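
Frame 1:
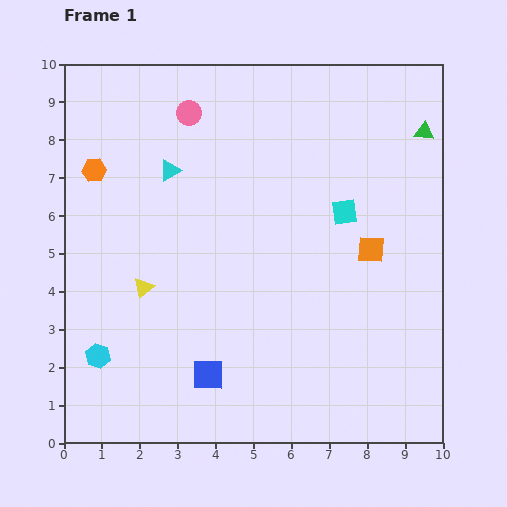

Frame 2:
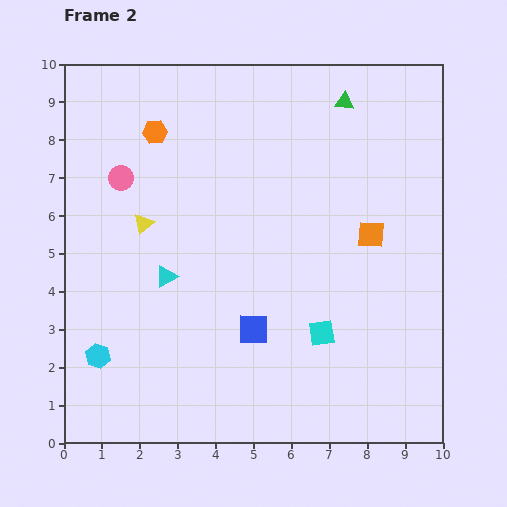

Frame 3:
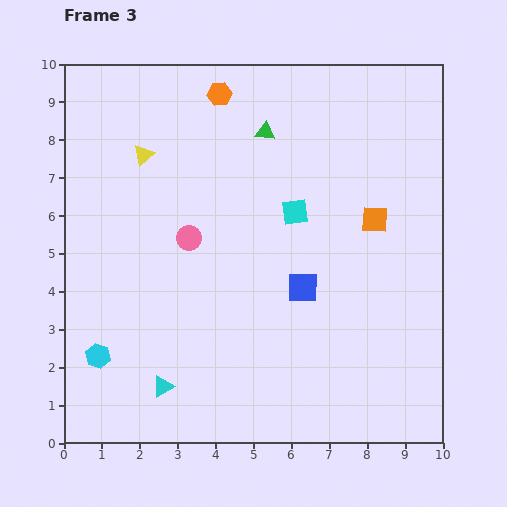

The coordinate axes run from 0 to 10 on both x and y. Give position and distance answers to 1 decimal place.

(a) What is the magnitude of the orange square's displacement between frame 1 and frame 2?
0.4

The orange square moved from (8.1, 5.1) to (8.1, 5.5), a distance of √(0.0² + 0.4²) ≈ 0.4.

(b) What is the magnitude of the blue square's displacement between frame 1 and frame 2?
1.7

The blue square moved from (3.8, 1.8) to (5.0, 3.0), a distance of √(1.2² + 1.2²) ≈ 1.7.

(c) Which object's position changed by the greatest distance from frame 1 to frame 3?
the cyan triangle

(moved 5.7; next 4.2)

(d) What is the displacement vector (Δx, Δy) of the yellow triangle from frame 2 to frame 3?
(0.0, 1.8)

The yellow triangle was at (2.1, 5.8) in frame 2 and (2.1, 7.6) in frame 3.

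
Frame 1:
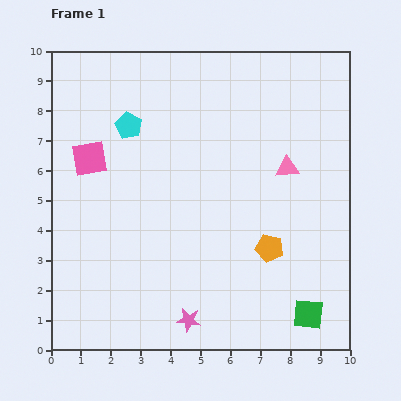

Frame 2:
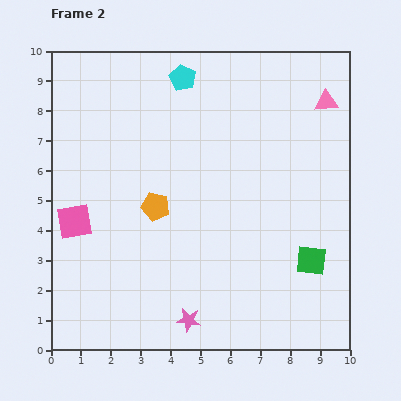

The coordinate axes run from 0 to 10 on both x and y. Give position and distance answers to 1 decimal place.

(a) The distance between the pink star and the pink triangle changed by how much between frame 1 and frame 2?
+2.5

Distance in frame 1: 6.1. Distance in frame 2: 8.6.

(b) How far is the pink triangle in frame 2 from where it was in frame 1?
2.6

The pink triangle moved from (7.9, 6.1) to (9.2, 8.3), a distance of √(1.3² + 2.2²) ≈ 2.6.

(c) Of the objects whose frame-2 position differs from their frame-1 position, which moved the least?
the green square

(moved 1.8)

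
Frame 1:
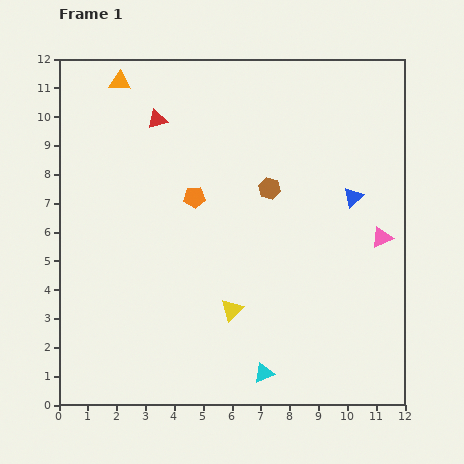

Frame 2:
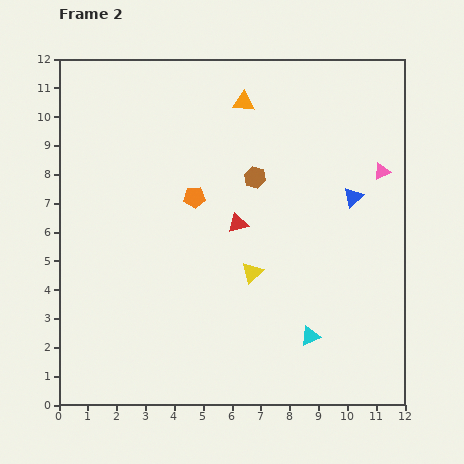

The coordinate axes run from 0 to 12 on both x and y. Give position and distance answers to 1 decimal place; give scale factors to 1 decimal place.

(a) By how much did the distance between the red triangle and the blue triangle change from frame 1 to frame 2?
-3.2

Distance in frame 1: 7.3. Distance in frame 2: 4.1.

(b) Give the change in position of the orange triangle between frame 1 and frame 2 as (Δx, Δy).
(4.3, -0.7)

The orange triangle was at (2.1, 11.2) in frame 1 and (6.4, 10.5) in frame 2.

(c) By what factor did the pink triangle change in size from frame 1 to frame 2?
0.8×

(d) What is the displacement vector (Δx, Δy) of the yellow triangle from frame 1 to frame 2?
(0.7, 1.3)

The yellow triangle was at (6.0, 3.3) in frame 1 and (6.7, 4.6) in frame 2.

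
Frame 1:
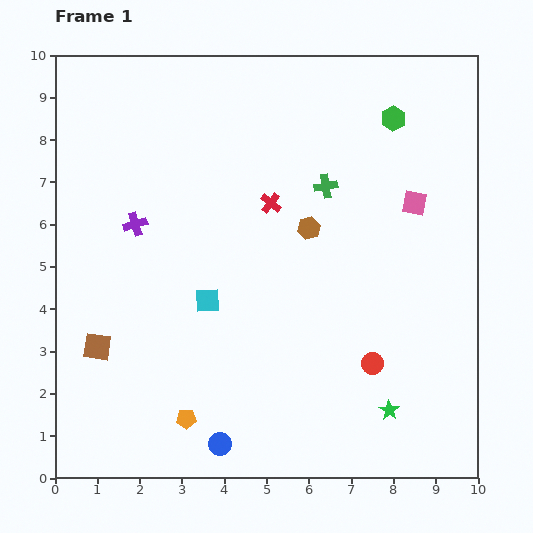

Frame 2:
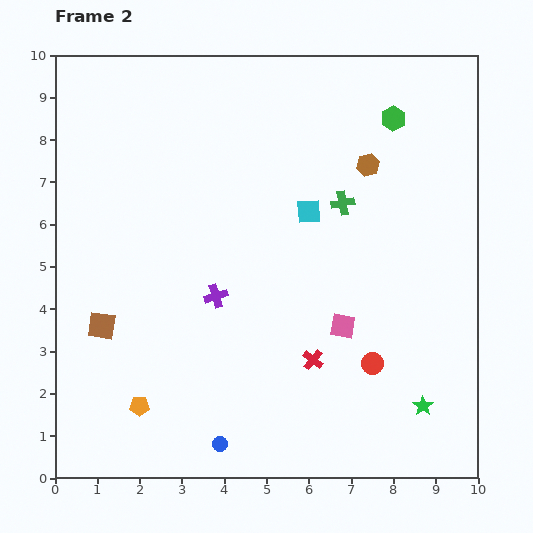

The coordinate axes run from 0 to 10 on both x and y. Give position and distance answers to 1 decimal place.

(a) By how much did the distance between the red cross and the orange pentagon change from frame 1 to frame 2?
-1.3

Distance in frame 1: 5.5. Distance in frame 2: 4.2.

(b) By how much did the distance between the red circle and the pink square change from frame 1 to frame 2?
-2.8

Distance in frame 1: 3.9. Distance in frame 2: 1.1.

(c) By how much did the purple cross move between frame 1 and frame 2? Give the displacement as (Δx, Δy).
(1.9, -1.7)

The purple cross was at (1.9, 6.0) in frame 1 and (3.8, 4.3) in frame 2.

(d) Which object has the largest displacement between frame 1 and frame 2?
the red cross

(moved 3.8; next 3.4)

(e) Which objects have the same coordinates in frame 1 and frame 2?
the green hexagon, the red circle, the blue circle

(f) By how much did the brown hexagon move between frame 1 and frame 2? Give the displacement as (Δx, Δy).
(1.4, 1.5)

The brown hexagon was at (6.0, 5.9) in frame 1 and (7.4, 7.4) in frame 2.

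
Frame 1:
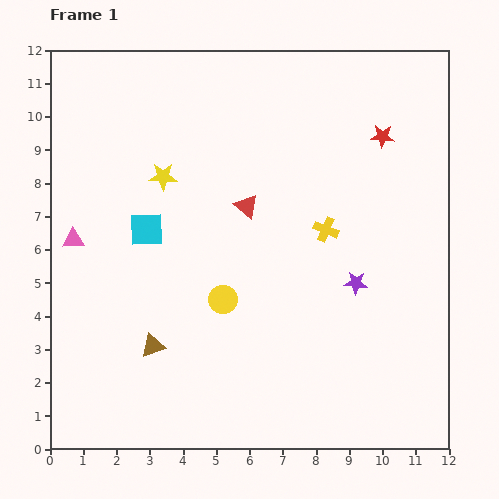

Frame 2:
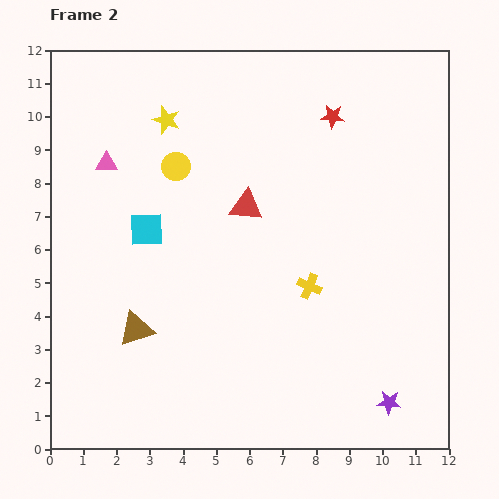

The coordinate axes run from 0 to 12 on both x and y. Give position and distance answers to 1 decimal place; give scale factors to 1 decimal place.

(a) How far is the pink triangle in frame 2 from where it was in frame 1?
2.5

The pink triangle moved from (0.7, 6.3) to (1.7, 8.6), a distance of √(1.0² + 2.3²) ≈ 2.5.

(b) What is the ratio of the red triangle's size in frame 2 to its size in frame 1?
1.4×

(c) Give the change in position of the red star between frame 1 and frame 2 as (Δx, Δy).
(-1.5, 0.6)

The red star was at (10.0, 9.4) in frame 1 and (8.5, 10.0) in frame 2.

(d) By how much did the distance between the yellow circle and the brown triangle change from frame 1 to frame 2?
+2.5

Distance in frame 1: 2.5. Distance in frame 2: 5.0.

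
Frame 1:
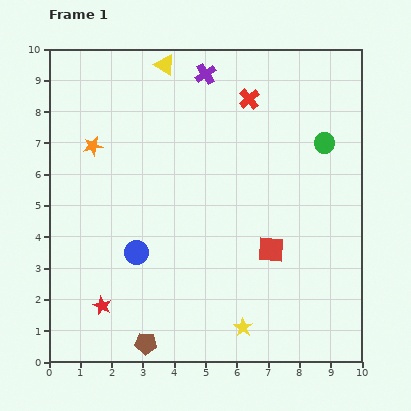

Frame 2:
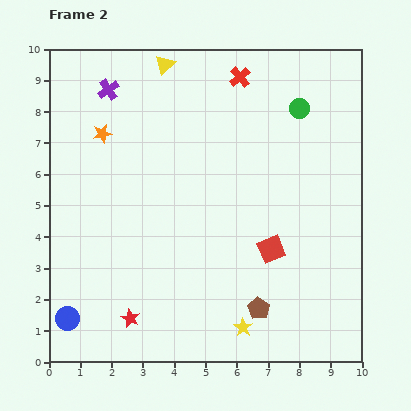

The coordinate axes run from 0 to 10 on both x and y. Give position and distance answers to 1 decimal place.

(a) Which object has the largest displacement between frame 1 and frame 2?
the brown pentagon

(moved 3.8; next 3.1)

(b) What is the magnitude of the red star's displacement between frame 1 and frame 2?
1.0

The red star moved from (1.7, 1.8) to (2.6, 1.4), a distance of √(0.9² + 0.4²) ≈ 1.0.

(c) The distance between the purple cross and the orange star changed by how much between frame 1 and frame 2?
-2.9

Distance in frame 1: 4.3. Distance in frame 2: 1.4.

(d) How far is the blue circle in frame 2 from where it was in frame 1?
3.0

The blue circle moved from (2.8, 3.5) to (0.6, 1.4), a distance of √(2.2² + 2.1²) ≈ 3.0.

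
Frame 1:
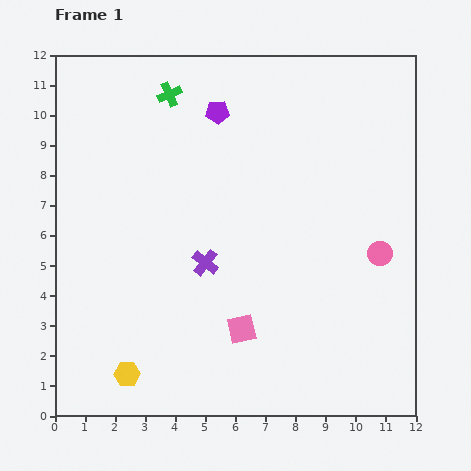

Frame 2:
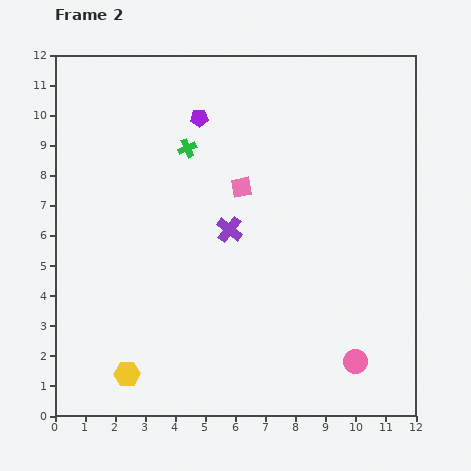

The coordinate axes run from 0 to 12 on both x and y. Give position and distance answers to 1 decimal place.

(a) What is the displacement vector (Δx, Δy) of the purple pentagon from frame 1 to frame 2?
(-0.6, -0.2)

The purple pentagon was at (5.4, 10.1) in frame 1 and (4.8, 9.9) in frame 2.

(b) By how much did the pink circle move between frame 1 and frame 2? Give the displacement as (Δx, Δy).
(-0.8, -3.6)

The pink circle was at (10.8, 5.4) in frame 1 and (10.0, 1.8) in frame 2.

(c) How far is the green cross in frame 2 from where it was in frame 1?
1.9

The green cross moved from (3.8, 10.7) to (4.4, 8.9), a distance of √(0.6² + 1.8²) ≈ 1.9.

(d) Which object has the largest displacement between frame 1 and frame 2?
the pink square

(moved 4.7; next 3.7)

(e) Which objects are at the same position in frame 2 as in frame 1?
the yellow hexagon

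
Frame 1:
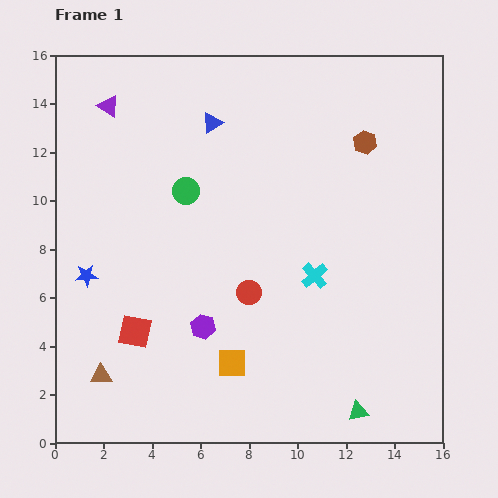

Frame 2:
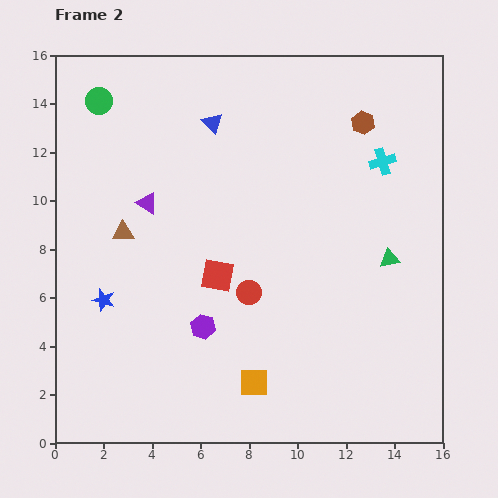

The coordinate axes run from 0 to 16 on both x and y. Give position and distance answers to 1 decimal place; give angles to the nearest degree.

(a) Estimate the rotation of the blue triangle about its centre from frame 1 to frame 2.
41° counter-clockwise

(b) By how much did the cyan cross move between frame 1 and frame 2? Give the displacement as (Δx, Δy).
(2.8, 4.7)

The cyan cross was at (10.7, 6.9) in frame 1 and (13.5, 11.6) in frame 2.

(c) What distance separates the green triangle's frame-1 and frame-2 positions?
6.4

The green triangle moved from (12.5, 1.3) to (13.8, 7.6), a distance of √(1.3² + 6.3²) ≈ 6.4.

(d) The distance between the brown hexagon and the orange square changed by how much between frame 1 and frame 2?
+1.0

Distance in frame 1: 10.6. Distance in frame 2: 11.6.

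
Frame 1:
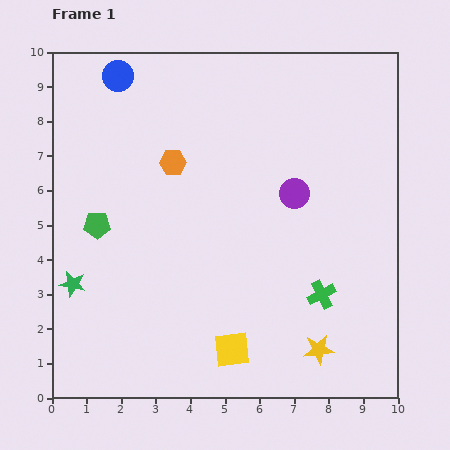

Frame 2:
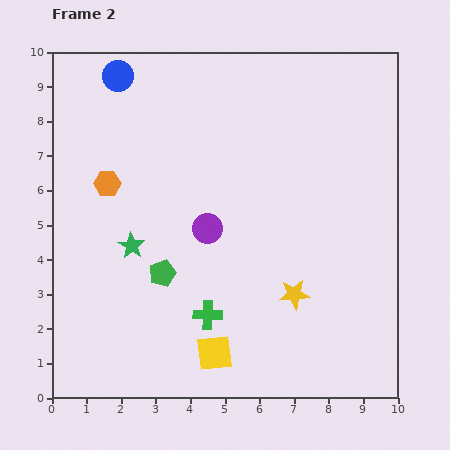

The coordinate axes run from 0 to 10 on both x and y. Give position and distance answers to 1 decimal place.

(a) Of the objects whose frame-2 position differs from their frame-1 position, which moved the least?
the yellow square

(moved 0.5)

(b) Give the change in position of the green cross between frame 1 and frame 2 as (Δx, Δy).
(-3.3, -0.6)

The green cross was at (7.8, 3.0) in frame 1 and (4.5, 2.4) in frame 2.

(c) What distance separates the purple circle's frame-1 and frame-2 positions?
2.7

The purple circle moved from (7.0, 5.9) to (4.5, 4.9), a distance of √(2.5² + 1.0²) ≈ 2.7.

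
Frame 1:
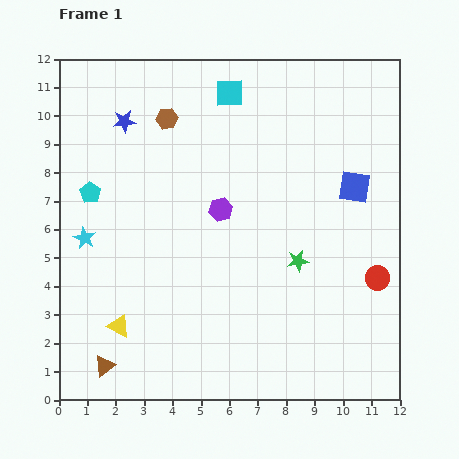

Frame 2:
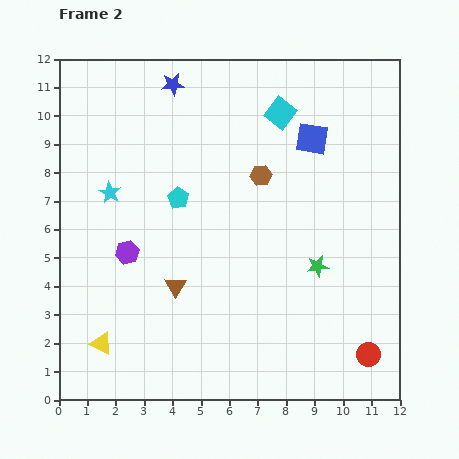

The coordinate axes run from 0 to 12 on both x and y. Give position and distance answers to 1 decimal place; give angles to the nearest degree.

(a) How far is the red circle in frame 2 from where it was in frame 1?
2.7

The red circle moved from (11.2, 4.3) to (10.9, 1.6), a distance of √(0.3² + 2.7²) ≈ 2.7.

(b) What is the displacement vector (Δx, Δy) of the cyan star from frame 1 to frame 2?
(0.9, 1.6)

The cyan star was at (0.9, 5.7) in frame 1 and (1.8, 7.3) in frame 2.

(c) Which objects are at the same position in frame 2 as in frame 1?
none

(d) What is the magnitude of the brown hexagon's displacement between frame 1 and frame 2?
3.9

The brown hexagon moved from (3.8, 9.9) to (7.1, 7.9), a distance of √(3.3² + 2.0²) ≈ 3.9.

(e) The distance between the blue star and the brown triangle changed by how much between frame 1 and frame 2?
-1.5

Distance in frame 1: 8.6. Distance in frame 2: 7.1.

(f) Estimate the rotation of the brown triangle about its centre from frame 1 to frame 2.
24° counter-clockwise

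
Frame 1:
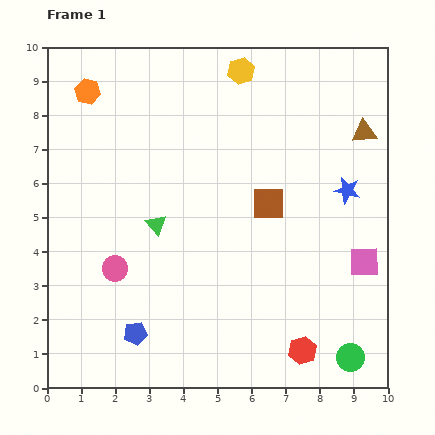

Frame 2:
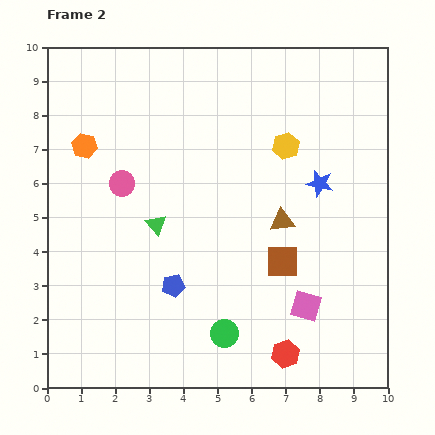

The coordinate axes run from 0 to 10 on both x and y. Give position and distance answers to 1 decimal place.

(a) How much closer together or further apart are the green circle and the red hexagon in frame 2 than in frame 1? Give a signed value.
+0.5

Distance in frame 1: 1.4. Distance in frame 2: 1.9.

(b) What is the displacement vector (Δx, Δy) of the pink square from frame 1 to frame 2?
(-1.7, -1.3)

The pink square was at (9.3, 3.7) in frame 1 and (7.6, 2.4) in frame 2.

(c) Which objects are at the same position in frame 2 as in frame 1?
the green triangle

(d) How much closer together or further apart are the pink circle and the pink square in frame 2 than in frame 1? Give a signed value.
-0.8

Distance in frame 1: 7.3. Distance in frame 2: 6.5.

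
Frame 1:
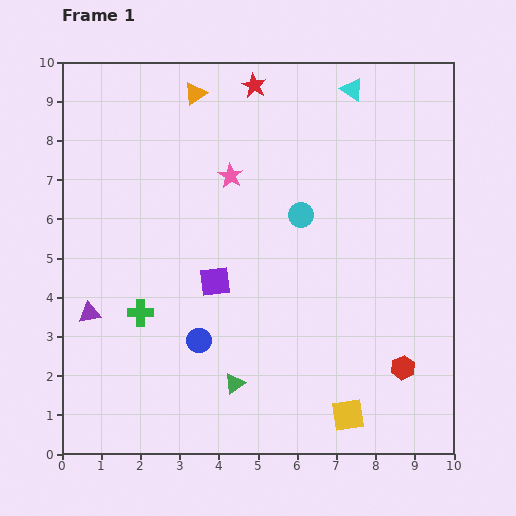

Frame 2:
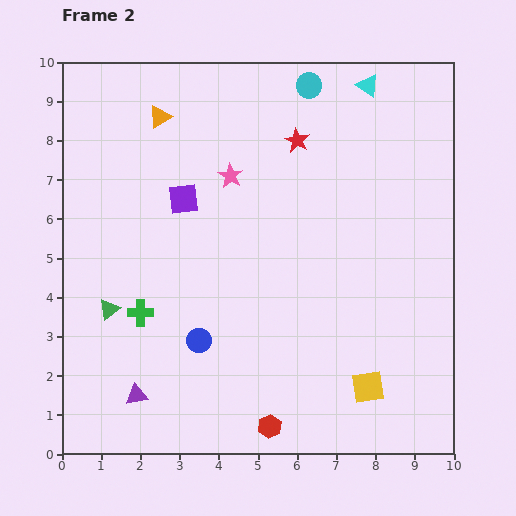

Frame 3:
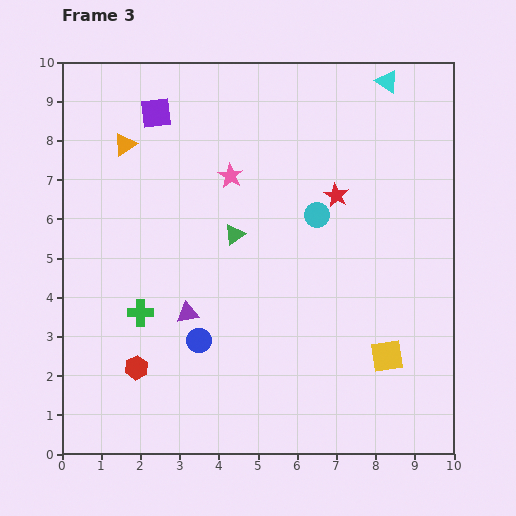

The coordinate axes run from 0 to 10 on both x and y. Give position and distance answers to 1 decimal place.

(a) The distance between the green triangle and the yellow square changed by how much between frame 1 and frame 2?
+3.9

Distance in frame 1: 3.0. Distance in frame 2: 6.9.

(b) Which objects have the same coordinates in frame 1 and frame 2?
the blue circle, the pink star, the green cross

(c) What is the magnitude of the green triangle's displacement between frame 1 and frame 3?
3.8

The green triangle moved from (4.4, 1.8) to (4.4, 5.6), a distance of √(0.0² + 3.8²) ≈ 3.8.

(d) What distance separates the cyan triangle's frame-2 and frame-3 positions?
0.5

The cyan triangle moved from (7.8, 9.4) to (8.3, 9.5), a distance of √(0.5² + 0.1²) ≈ 0.5.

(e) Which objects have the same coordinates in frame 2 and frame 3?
the blue circle, the pink star, the green cross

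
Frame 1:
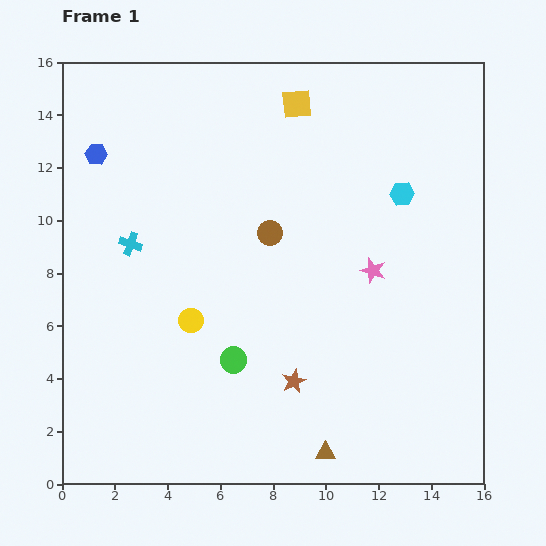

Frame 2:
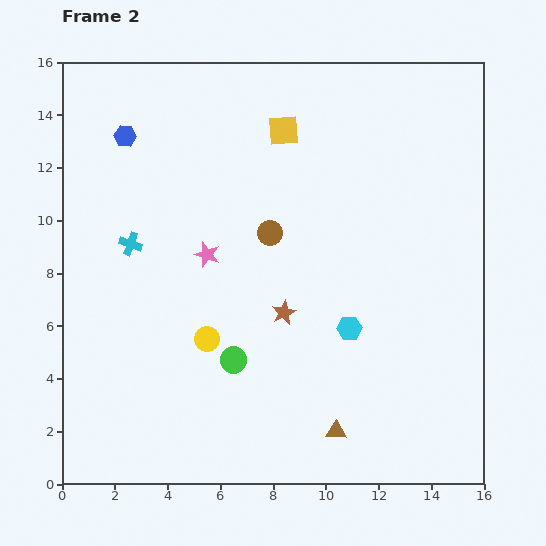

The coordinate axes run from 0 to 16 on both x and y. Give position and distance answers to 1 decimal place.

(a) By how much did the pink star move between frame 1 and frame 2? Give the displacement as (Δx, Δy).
(-6.3, 0.6)

The pink star was at (11.8, 8.1) in frame 1 and (5.5, 8.7) in frame 2.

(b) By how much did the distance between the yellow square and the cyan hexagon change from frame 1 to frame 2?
+2.7

Distance in frame 1: 5.2. Distance in frame 2: 7.9.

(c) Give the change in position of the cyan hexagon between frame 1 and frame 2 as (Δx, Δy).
(-2.0, -5.1)

The cyan hexagon was at (12.9, 11.0) in frame 1 and (10.9, 5.9) in frame 2.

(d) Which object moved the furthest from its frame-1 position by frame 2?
the pink star

(moved 6.3; next 5.5)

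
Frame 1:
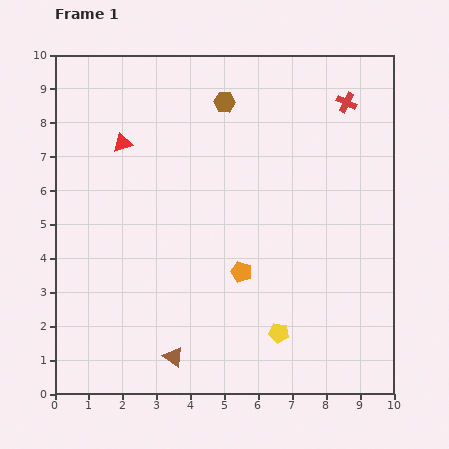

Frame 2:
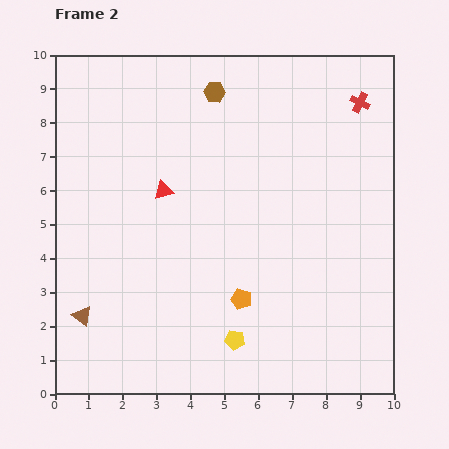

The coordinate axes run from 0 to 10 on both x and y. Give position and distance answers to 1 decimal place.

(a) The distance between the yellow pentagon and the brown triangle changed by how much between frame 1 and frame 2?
+1.4

Distance in frame 1: 3.2. Distance in frame 2: 4.6.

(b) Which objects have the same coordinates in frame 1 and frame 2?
none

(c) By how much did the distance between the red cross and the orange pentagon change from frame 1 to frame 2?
+0.9

Distance in frame 1: 5.9. Distance in frame 2: 6.8.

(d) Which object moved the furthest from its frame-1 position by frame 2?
the brown triangle

(moved 3.0; next 1.8)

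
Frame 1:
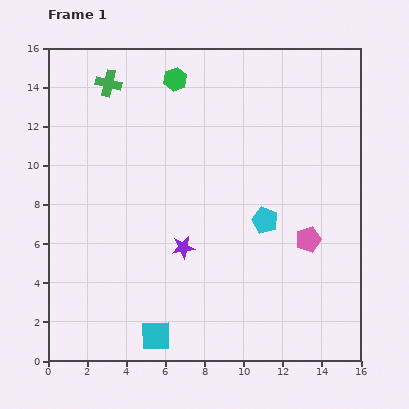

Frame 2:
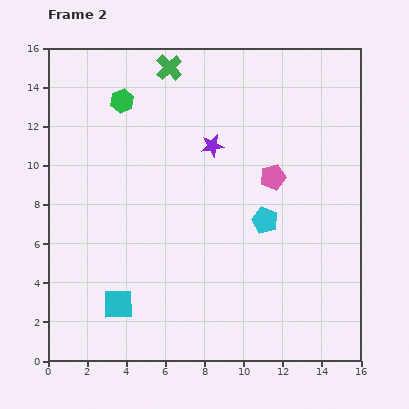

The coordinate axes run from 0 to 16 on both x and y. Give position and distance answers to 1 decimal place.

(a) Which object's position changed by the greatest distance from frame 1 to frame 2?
the purple star

(moved 5.4; next 3.7)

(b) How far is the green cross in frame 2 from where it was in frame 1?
3.2

The green cross moved from (3.1, 14.2) to (6.2, 15.0), a distance of √(3.1² + 0.8²) ≈ 3.2.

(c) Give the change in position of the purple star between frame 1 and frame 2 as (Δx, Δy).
(1.5, 5.2)

The purple star was at (6.9, 5.8) in frame 1 and (8.4, 11.0) in frame 2.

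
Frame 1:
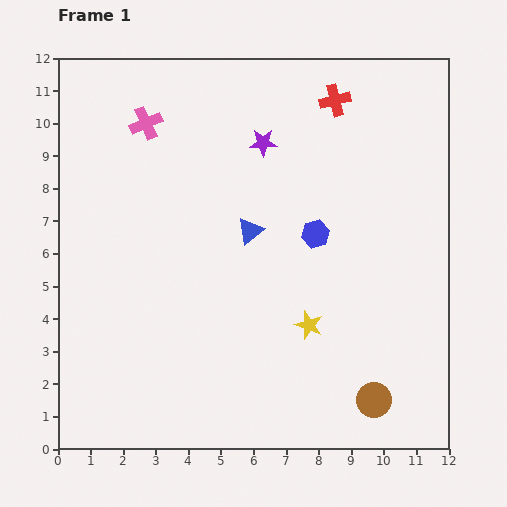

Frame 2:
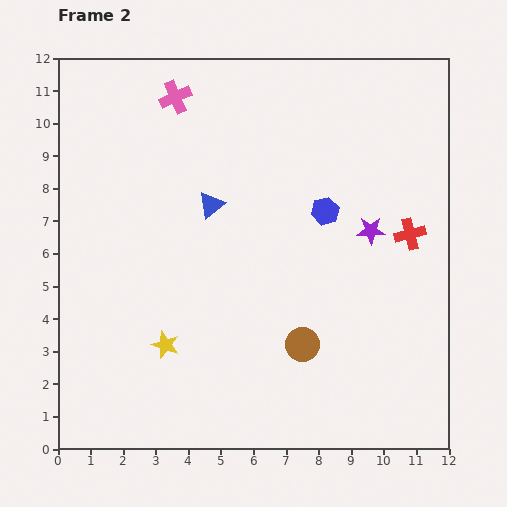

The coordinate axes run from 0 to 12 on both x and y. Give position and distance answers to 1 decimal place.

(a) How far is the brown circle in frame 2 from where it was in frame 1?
2.8

The brown circle moved from (9.7, 1.5) to (7.5, 3.2), a distance of √(2.2² + 1.7²) ≈ 2.8.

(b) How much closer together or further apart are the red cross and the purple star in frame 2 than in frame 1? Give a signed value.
-1.4

Distance in frame 1: 2.6. Distance in frame 2: 1.2.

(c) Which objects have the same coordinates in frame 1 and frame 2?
none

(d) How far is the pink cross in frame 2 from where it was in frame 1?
1.2

The pink cross moved from (2.7, 10.0) to (3.6, 10.8), a distance of √(0.9² + 0.8²) ≈ 1.2.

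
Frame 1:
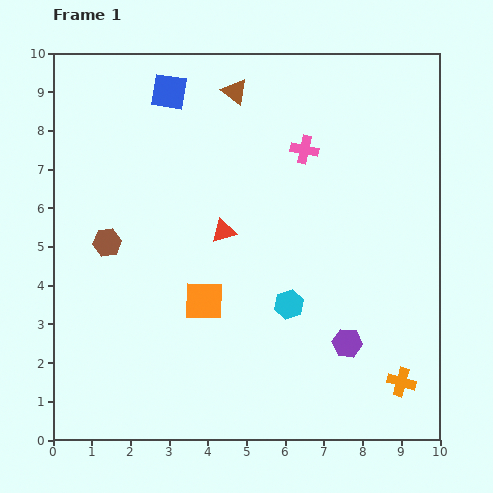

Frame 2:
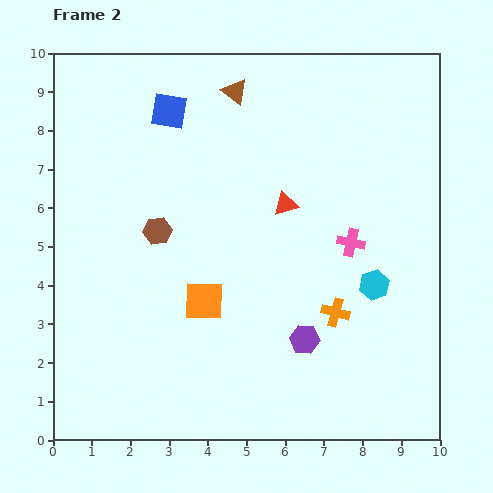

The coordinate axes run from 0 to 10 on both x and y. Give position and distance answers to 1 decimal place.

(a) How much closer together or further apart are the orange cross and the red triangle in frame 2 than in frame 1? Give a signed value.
-2.9

Distance in frame 1: 6.0. Distance in frame 2: 3.1.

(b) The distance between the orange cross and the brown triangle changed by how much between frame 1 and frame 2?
-2.3

Distance in frame 1: 8.6. Distance in frame 2: 6.3.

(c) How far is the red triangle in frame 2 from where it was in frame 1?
1.7

The red triangle moved from (4.4, 5.4) to (6.0, 6.1), a distance of √(1.6² + 0.7²) ≈ 1.7.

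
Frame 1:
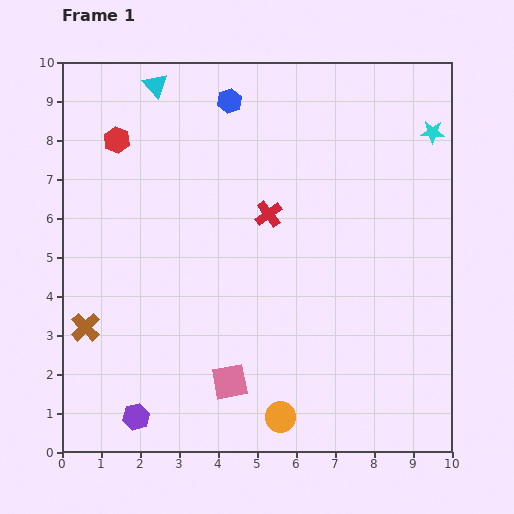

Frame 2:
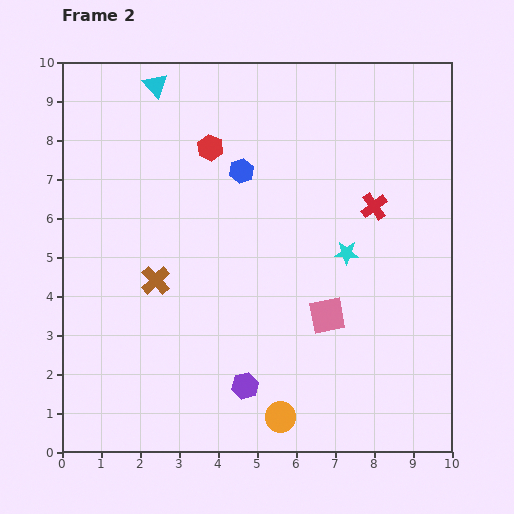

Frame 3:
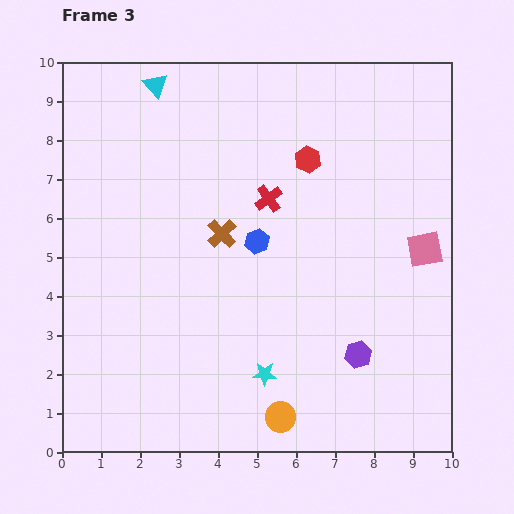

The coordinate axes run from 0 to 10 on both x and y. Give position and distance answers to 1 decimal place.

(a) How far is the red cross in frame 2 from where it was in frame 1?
2.7

The red cross moved from (5.3, 6.1) to (8.0, 6.3), a distance of √(2.7² + 0.2²) ≈ 2.7.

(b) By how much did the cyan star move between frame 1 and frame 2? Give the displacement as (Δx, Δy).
(-2.2, -3.1)

The cyan star was at (9.5, 8.2) in frame 1 and (7.3, 5.1) in frame 2.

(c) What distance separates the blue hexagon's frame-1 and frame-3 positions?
3.7

The blue hexagon moved from (4.3, 9.0) to (5.0, 5.4), a distance of √(0.7² + 3.6²) ≈ 3.7.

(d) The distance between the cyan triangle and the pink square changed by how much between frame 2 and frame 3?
+0.7

Distance in frame 2: 7.4. Distance in frame 3: 8.1.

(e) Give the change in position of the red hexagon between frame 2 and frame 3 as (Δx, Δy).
(2.5, -0.3)

The red hexagon was at (3.8, 7.8) in frame 2 and (6.3, 7.5) in frame 3.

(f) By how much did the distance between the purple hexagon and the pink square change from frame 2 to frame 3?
+0.4

Distance in frame 2: 2.8. Distance in frame 3: 3.2.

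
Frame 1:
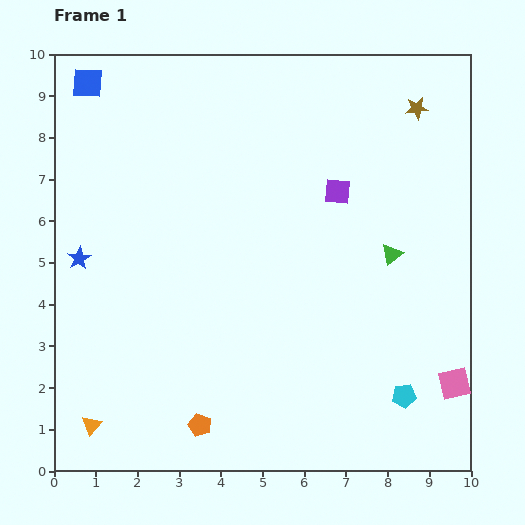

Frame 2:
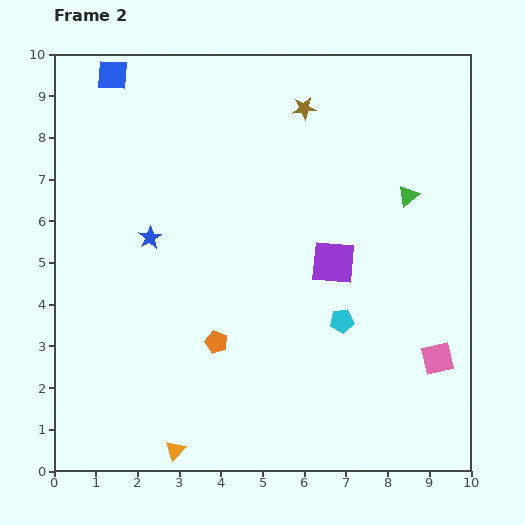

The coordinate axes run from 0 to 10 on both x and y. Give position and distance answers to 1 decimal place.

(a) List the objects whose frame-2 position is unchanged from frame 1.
none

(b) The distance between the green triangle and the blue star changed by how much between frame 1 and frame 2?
-1.2

Distance in frame 1: 7.5. Distance in frame 2: 6.3.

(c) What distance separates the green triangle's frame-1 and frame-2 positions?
1.5

The green triangle moved from (8.1, 5.2) to (8.5, 6.6), a distance of √(0.4² + 1.4²) ≈ 1.5.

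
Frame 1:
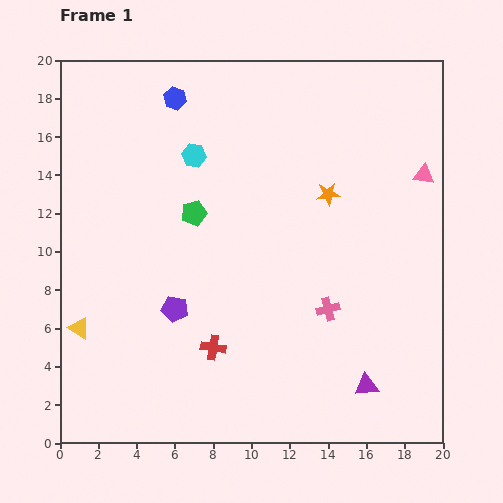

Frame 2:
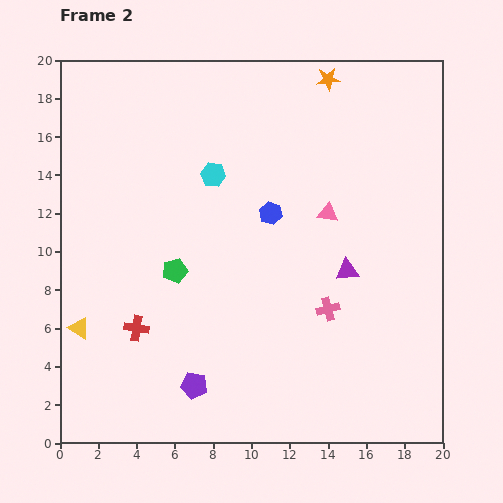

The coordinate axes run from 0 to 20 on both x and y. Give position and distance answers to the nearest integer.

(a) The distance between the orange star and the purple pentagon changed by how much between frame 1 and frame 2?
+7

Distance in frame 1: 10. Distance in frame 2: 17.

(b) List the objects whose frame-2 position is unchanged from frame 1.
the pink cross, the yellow triangle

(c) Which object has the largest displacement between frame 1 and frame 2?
the blue hexagon

(moved 8; next 6)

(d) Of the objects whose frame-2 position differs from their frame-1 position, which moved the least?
the cyan hexagon

(moved 1)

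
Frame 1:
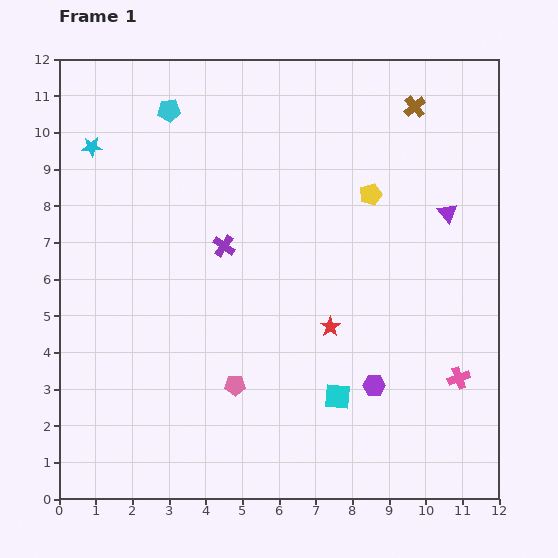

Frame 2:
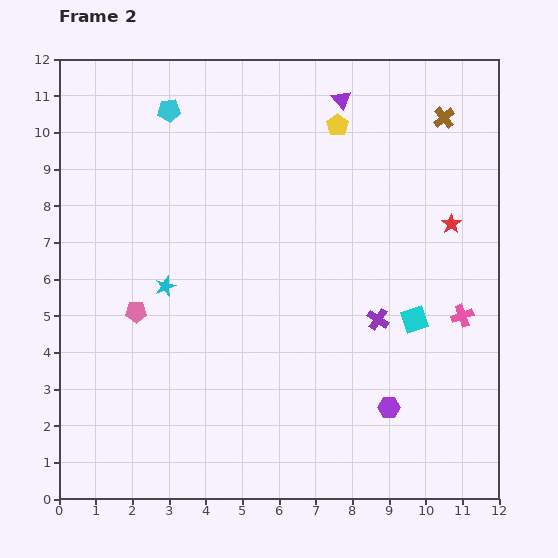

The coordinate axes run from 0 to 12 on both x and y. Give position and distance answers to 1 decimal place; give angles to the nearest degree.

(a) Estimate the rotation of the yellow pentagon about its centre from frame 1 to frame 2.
16° counter-clockwise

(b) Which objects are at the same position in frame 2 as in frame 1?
the cyan pentagon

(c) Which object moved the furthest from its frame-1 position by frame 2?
the purple cross

(moved 4.7; next 4.3)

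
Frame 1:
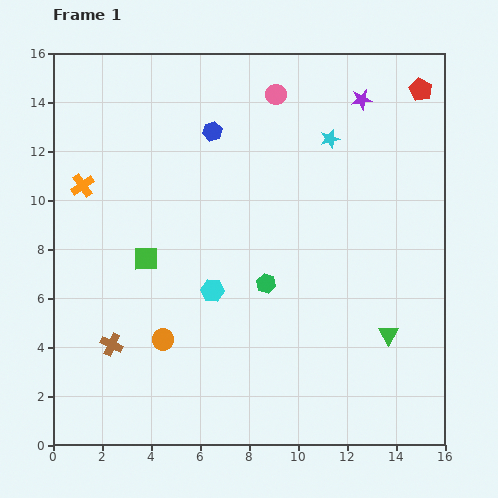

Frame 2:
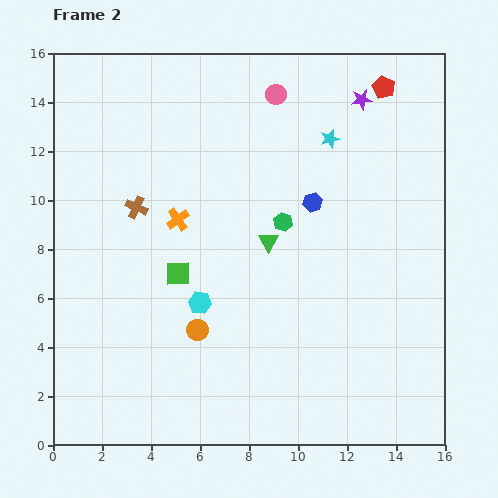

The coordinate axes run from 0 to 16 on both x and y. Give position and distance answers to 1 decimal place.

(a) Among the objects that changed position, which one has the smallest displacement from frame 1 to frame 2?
the cyan hexagon

(moved 0.7)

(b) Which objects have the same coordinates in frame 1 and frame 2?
the purple star, the cyan star, the pink circle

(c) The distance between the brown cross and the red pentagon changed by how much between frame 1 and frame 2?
-5.1

Distance in frame 1: 16.3. Distance in frame 2: 11.2.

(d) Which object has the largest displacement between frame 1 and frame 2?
the green triangle

(moved 6.2; next 5.7)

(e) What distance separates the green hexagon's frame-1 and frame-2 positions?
2.6

The green hexagon moved from (8.7, 6.6) to (9.4, 9.1), a distance of √(0.7² + 2.5²) ≈ 2.6.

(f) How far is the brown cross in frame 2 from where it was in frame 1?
5.7

The brown cross moved from (2.4, 4.1) to (3.4, 9.7), a distance of √(1.0² + 5.6²) ≈ 5.7.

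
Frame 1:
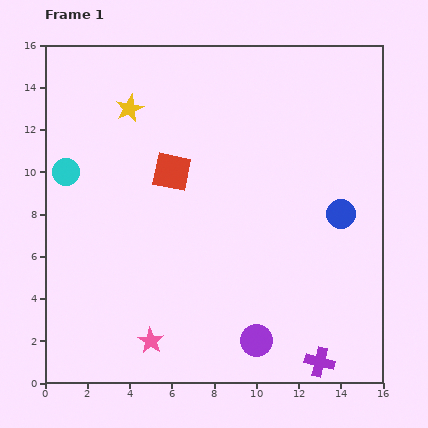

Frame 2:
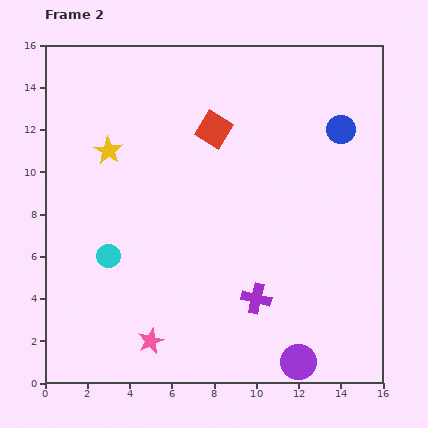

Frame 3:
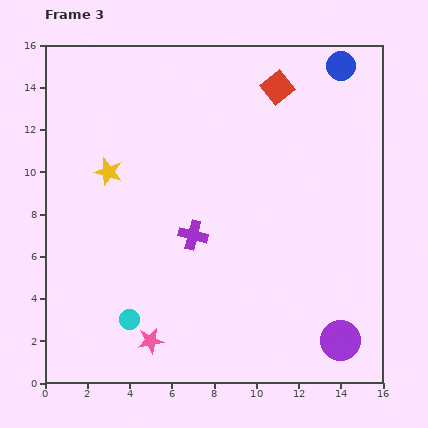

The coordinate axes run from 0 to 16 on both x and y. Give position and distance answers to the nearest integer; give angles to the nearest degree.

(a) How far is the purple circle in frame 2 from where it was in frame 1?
2

The purple circle moved from (10, 2) to (12, 1), a distance of √(2² + 1²) ≈ 2.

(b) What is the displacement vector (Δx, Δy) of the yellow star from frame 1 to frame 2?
(-1, -2)

The yellow star was at (4, 13) in frame 1 and (3, 11) in frame 2.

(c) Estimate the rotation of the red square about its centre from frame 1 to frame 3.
39° clockwise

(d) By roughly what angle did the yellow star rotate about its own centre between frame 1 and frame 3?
30° counter-clockwise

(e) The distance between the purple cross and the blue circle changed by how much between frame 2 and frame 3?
+2

Distance in frame 2: 9. Distance in frame 3: 11.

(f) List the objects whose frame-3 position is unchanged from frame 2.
the pink star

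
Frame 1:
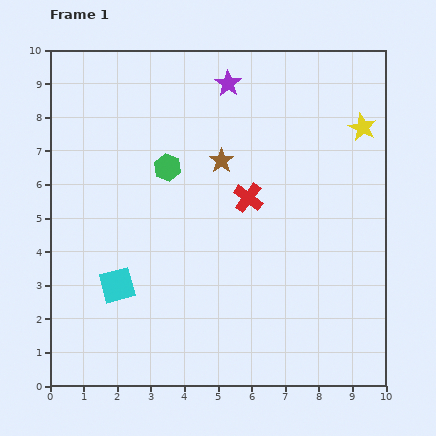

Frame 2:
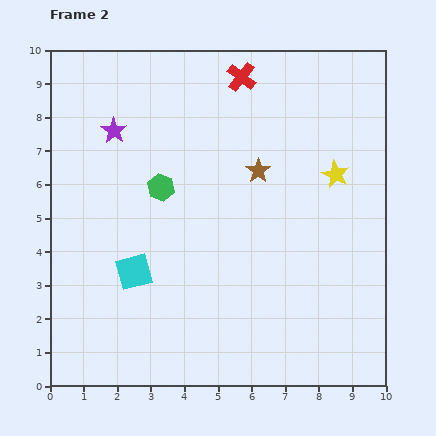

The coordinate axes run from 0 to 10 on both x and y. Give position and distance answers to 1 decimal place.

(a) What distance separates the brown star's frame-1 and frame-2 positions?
1.1

The brown star moved from (5.1, 6.7) to (6.2, 6.4), a distance of √(1.1² + 0.3²) ≈ 1.1.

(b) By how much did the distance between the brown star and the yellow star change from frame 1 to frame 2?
-2.0

Distance in frame 1: 4.3. Distance in frame 2: 2.3.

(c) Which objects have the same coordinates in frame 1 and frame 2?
none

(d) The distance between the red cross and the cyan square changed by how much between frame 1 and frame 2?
+1.9

Distance in frame 1: 4.7. Distance in frame 2: 6.6.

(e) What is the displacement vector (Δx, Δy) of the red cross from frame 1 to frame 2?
(-0.2, 3.6)

The red cross was at (5.9, 5.6) in frame 1 and (5.7, 9.2) in frame 2.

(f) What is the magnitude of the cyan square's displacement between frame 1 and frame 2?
0.6

The cyan square moved from (2.0, 3.0) to (2.5, 3.4), a distance of √(0.5² + 0.4²) ≈ 0.6.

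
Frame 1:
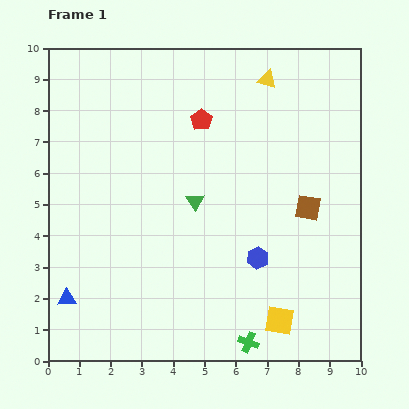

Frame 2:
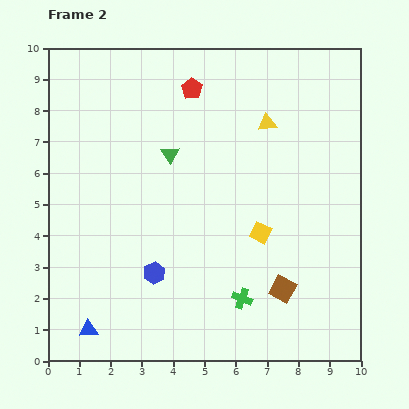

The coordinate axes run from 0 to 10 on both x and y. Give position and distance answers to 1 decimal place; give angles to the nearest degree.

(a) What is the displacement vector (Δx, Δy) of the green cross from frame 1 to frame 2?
(-0.2, 1.4)

The green cross was at (6.4, 0.6) in frame 1 and (6.2, 2.0) in frame 2.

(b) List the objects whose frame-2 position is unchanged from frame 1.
none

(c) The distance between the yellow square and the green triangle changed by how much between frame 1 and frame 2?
-0.9

Distance in frame 1: 4.7. Distance in frame 2: 3.8.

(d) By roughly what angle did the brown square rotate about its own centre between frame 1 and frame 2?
19° clockwise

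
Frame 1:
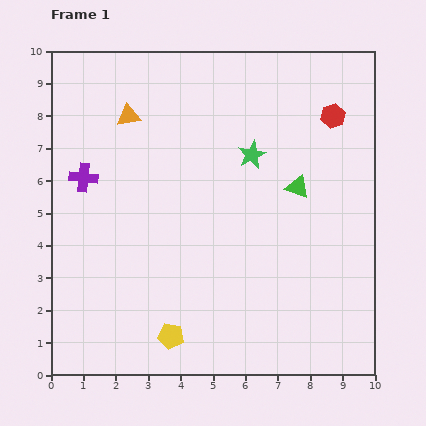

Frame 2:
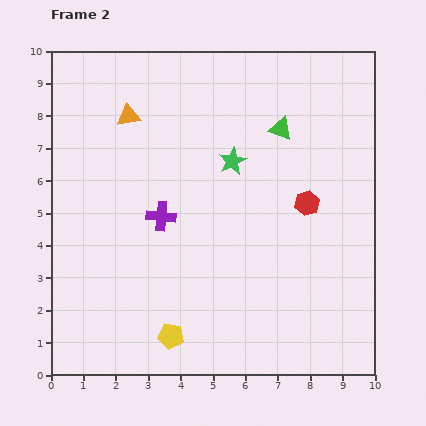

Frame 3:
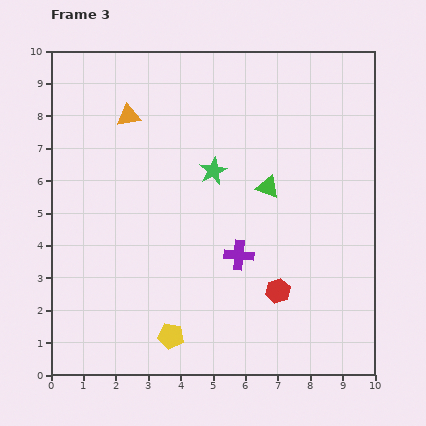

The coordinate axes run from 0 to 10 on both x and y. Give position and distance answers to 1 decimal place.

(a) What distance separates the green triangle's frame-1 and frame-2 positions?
1.9

The green triangle moved from (7.6, 5.8) to (7.1, 7.6), a distance of √(0.5² + 1.8²) ≈ 1.9.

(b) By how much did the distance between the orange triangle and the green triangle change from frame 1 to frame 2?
-0.9

Distance in frame 1: 5.6. Distance in frame 2: 4.7.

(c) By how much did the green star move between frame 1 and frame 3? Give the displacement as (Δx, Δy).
(-1.2, -0.5)

The green star was at (6.2, 6.8) in frame 1 and (5.0, 6.3) in frame 3.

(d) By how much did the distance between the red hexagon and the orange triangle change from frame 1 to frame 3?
+0.8

Distance in frame 1: 6.3. Distance in frame 3: 7.1.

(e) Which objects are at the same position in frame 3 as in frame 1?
the yellow pentagon, the orange triangle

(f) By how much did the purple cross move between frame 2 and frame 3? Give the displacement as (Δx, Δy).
(2.4, -1.2)

The purple cross was at (3.4, 4.9) in frame 2 and (5.8, 3.7) in frame 3.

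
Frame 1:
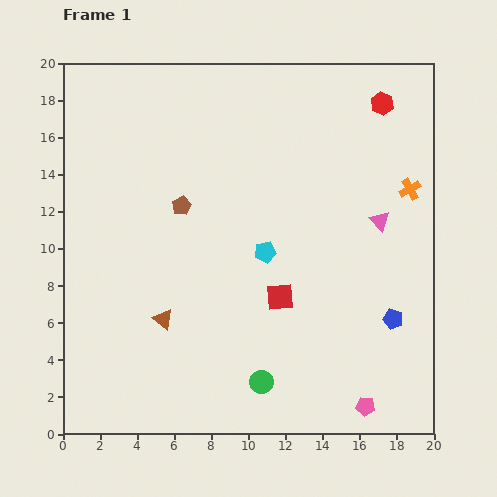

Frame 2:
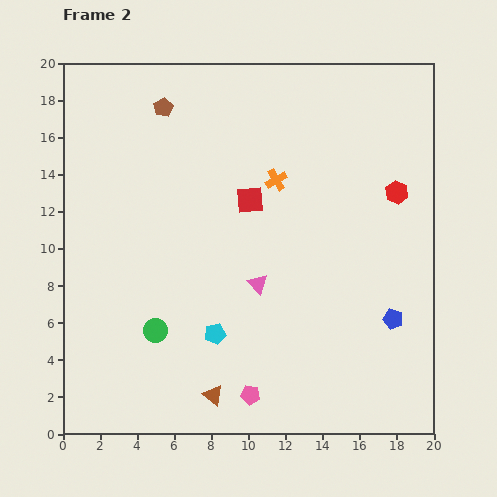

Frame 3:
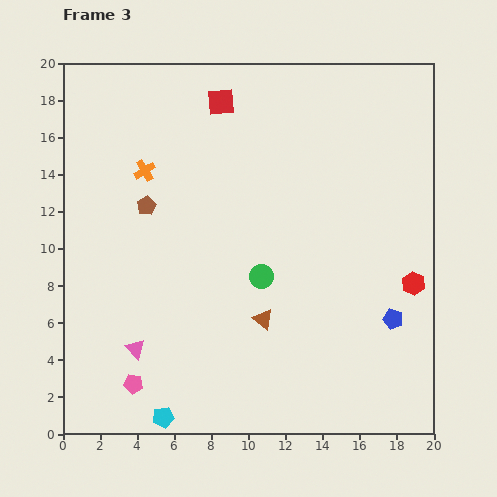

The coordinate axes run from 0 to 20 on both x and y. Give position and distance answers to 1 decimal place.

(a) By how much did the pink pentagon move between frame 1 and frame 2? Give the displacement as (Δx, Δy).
(-6.2, 0.6)

The pink pentagon was at (16.3, 1.5) in frame 1 and (10.1, 2.1) in frame 2.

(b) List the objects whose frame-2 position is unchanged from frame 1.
the blue pentagon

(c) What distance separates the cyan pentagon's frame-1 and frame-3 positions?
10.5

The cyan pentagon moved from (10.9, 9.8) to (5.4, 0.9), a distance of √(5.5² + 8.9²) ≈ 10.5.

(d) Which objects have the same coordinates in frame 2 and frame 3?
the blue pentagon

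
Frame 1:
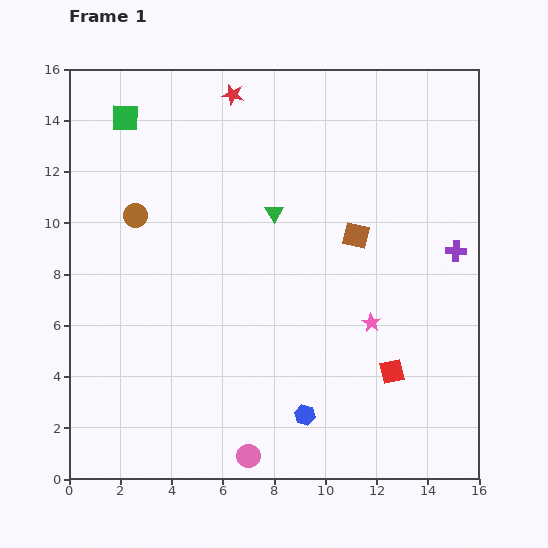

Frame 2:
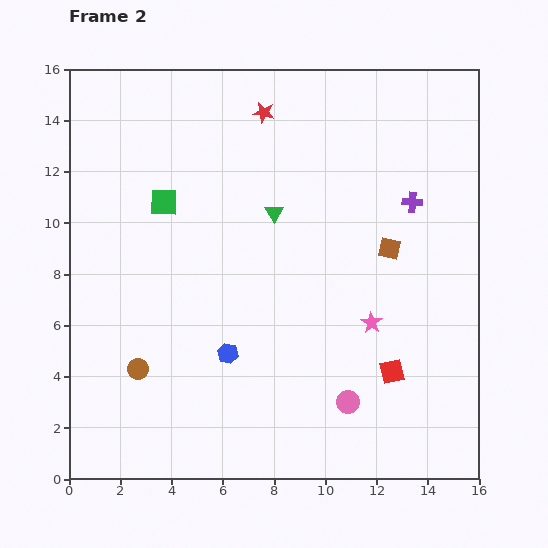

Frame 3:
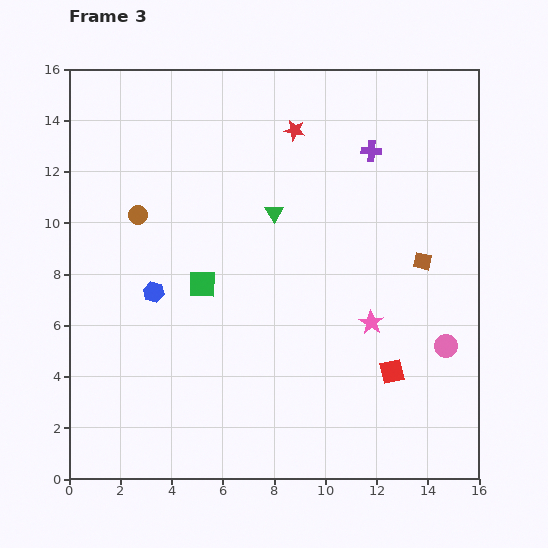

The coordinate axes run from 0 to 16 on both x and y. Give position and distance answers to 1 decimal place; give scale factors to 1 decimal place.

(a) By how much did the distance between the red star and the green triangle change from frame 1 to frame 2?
-1.0

Distance in frame 1: 4.9. Distance in frame 2: 3.9.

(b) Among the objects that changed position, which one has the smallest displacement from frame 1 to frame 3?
the brown circle

(moved 0.1)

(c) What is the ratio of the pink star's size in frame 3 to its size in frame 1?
1.3×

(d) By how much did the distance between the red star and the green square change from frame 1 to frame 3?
+2.7

Distance in frame 1: 4.3. Distance in frame 3: 7.0.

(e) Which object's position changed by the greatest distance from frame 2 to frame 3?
the brown circle

(moved 6.0; next 4.4)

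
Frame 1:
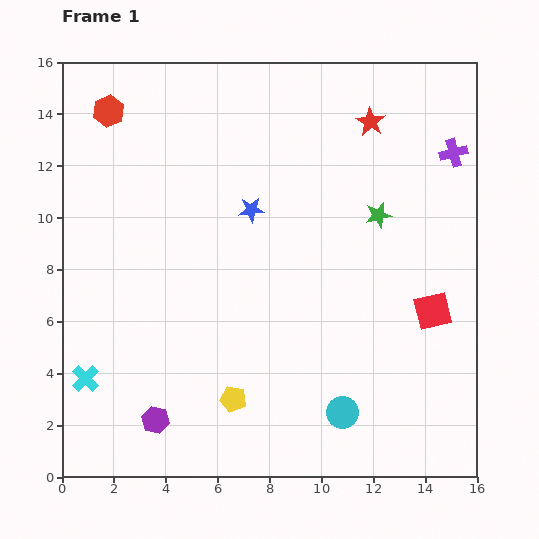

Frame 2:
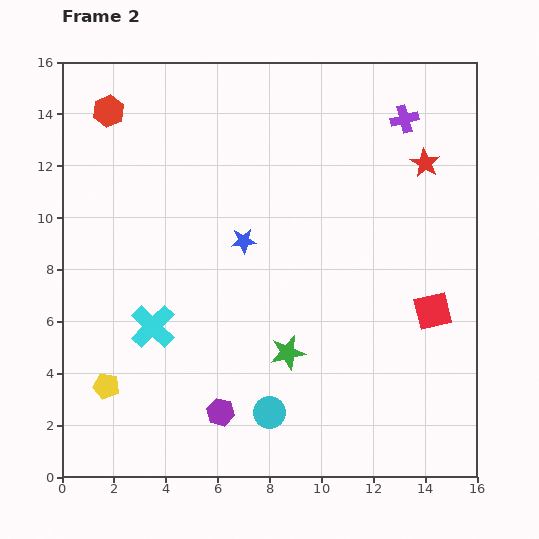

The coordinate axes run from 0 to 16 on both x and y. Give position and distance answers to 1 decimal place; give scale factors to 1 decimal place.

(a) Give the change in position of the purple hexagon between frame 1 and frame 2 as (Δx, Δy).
(2.5, 0.3)

The purple hexagon was at (3.6, 2.2) in frame 1 and (6.1, 2.5) in frame 2.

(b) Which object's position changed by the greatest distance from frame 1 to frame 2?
the green star

(moved 6.4; next 4.9)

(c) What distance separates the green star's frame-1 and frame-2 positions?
6.4

The green star moved from (12.2, 10.1) to (8.7, 4.8), a distance of √(3.5² + 5.3²) ≈ 6.4.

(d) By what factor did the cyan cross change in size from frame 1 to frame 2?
1.6×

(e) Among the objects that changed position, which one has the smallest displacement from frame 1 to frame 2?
the blue star

(moved 1.2)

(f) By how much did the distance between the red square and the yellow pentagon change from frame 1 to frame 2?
+4.5

Distance in frame 1: 8.4. Distance in frame 2: 12.9.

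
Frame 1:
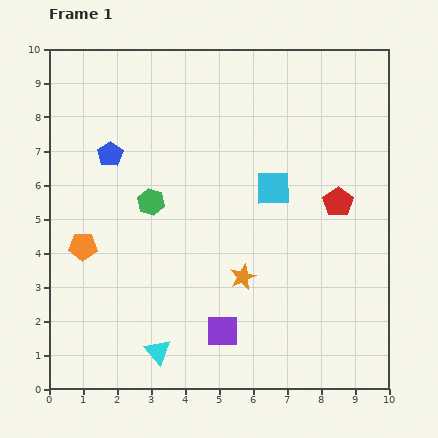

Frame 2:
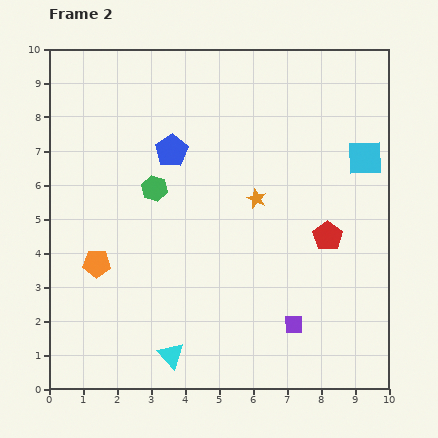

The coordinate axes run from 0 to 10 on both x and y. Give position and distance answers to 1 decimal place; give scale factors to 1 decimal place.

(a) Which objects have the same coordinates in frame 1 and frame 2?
none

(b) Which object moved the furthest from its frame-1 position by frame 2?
the cyan square

(moved 2.8; next 2.3)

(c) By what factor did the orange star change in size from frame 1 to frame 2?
0.7×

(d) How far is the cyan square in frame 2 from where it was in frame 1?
2.8

The cyan square moved from (6.6, 5.9) to (9.3, 6.8), a distance of √(2.7² + 0.9²) ≈ 2.8.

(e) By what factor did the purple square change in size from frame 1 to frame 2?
0.6×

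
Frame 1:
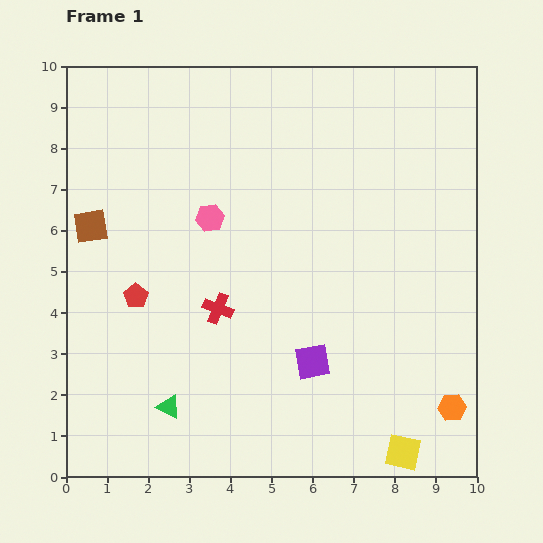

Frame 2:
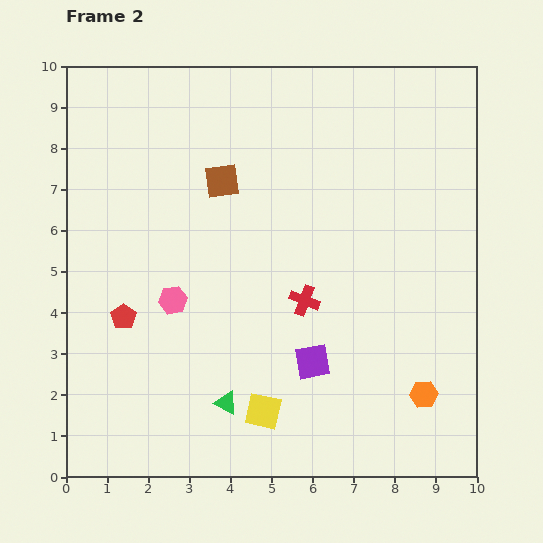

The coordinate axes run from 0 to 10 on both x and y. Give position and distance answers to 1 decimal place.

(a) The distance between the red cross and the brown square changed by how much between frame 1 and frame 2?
-0.2

Distance in frame 1: 3.7. Distance in frame 2: 3.5.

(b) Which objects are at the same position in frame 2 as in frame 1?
the purple square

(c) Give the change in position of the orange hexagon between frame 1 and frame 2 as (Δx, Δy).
(-0.7, 0.3)

The orange hexagon was at (9.4, 1.7) in frame 1 and (8.7, 2.0) in frame 2.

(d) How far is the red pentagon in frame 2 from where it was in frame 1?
0.6

The red pentagon moved from (1.7, 4.4) to (1.4, 3.9), a distance of √(0.3² + 0.5²) ≈ 0.6.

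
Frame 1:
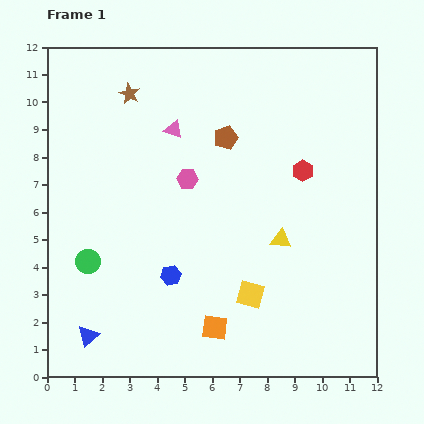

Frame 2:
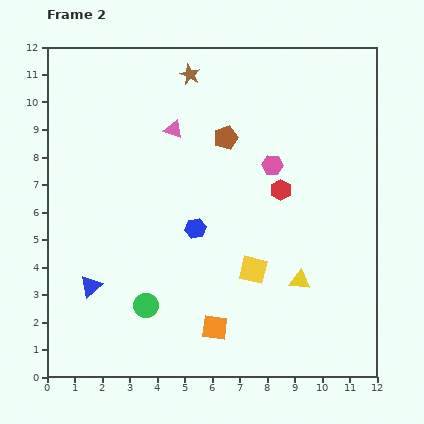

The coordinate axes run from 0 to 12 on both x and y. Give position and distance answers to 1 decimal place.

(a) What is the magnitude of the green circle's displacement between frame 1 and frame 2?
2.6

The green circle moved from (1.5, 4.2) to (3.6, 2.6), a distance of √(2.1² + 1.6²) ≈ 2.6.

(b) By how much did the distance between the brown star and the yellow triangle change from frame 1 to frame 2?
+0.9

Distance in frame 1: 7.6. Distance in frame 2: 8.5.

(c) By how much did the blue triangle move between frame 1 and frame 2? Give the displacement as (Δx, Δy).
(0.1, 1.8)

The blue triangle was at (1.5, 1.5) in frame 1 and (1.6, 3.3) in frame 2.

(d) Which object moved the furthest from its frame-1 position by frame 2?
the pink hexagon

(moved 3.1; next 2.6)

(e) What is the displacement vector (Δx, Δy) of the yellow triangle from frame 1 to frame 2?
(0.7, -1.5)

The yellow triangle was at (8.5, 5.0) in frame 1 and (9.2, 3.5) in frame 2.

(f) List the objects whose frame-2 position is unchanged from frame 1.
the brown pentagon, the pink triangle, the orange square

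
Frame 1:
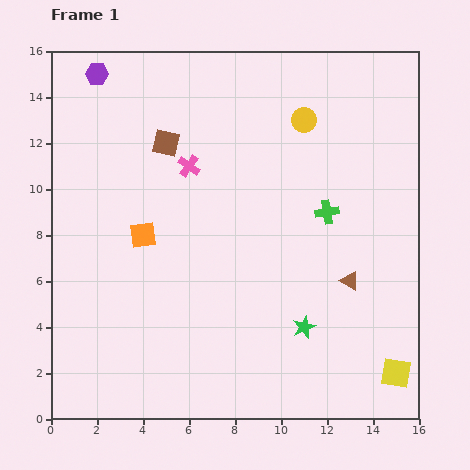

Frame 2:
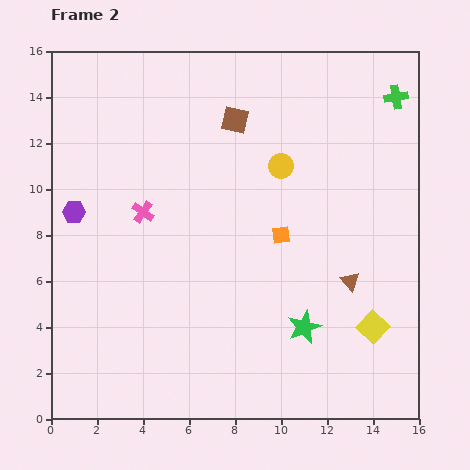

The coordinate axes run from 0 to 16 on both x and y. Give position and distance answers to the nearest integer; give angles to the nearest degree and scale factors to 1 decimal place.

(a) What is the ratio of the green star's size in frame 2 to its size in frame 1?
1.5×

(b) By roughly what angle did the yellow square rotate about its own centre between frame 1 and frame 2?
34° clockwise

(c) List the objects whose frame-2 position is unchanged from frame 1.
the brown triangle, the green star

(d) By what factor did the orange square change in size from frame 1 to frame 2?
0.7×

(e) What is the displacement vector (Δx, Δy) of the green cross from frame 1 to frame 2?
(3, 5)

The green cross was at (12, 9) in frame 1 and (15, 14) in frame 2.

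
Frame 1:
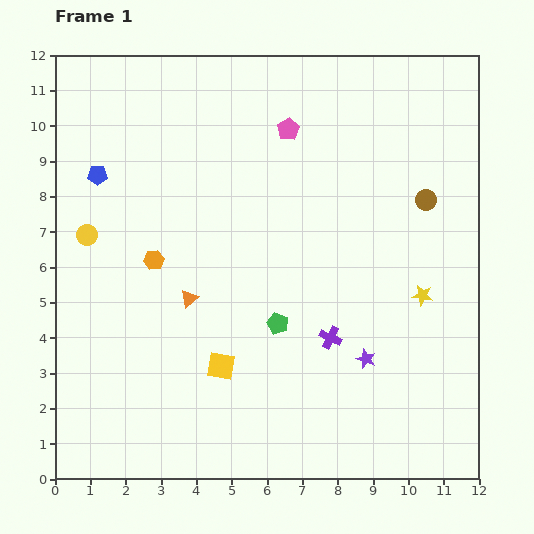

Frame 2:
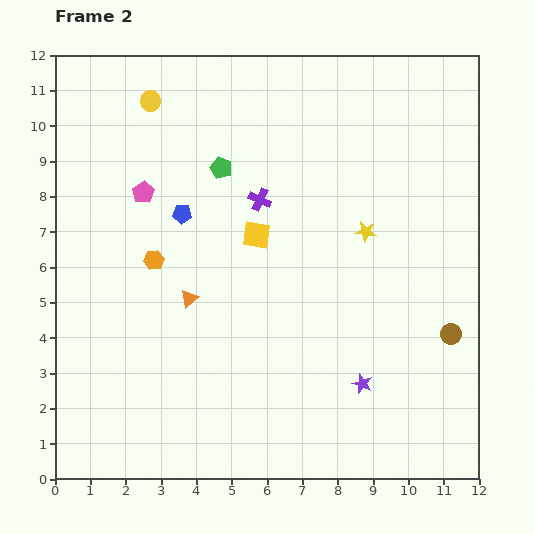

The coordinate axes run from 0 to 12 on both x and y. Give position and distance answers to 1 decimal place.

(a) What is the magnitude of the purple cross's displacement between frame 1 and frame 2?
4.4

The purple cross moved from (7.8, 4.0) to (5.8, 7.9), a distance of √(2.0² + 3.9²) ≈ 4.4.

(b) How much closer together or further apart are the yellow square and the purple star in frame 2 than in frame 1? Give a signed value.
+1.1

Distance in frame 1: 4.1. Distance in frame 2: 5.2.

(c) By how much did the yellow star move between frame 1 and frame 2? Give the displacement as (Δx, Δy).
(-1.6, 1.8)

The yellow star was at (10.4, 5.2) in frame 1 and (8.8, 7.0) in frame 2.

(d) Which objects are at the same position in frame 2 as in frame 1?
the orange hexagon, the orange triangle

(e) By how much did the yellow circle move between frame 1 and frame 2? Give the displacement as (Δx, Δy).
(1.8, 3.8)

The yellow circle was at (0.9, 6.9) in frame 1 and (2.7, 10.7) in frame 2.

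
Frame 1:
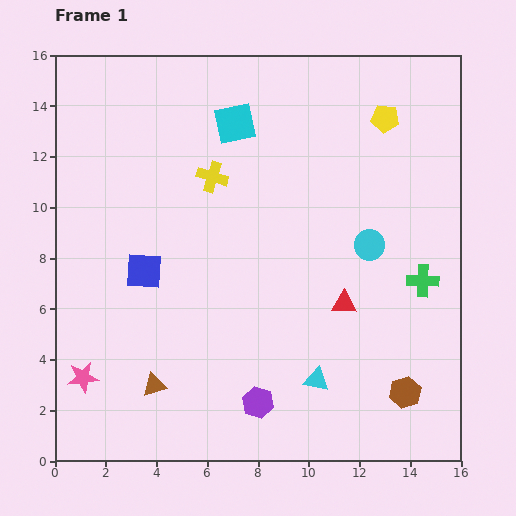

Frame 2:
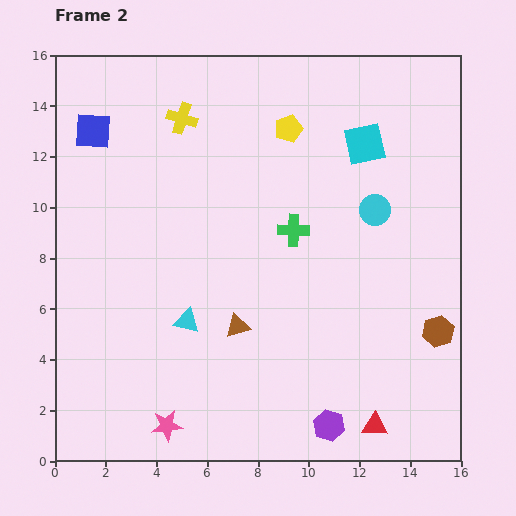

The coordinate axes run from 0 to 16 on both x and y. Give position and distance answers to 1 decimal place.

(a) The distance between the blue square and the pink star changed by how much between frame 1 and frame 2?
+7.2

Distance in frame 1: 4.8. Distance in frame 2: 12.0.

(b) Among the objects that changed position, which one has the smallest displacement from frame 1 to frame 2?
the cyan circle

(moved 1.4)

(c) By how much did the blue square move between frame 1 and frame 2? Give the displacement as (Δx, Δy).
(-2.0, 5.5)

The blue square was at (3.5, 7.5) in frame 1 and (1.5, 13.0) in frame 2.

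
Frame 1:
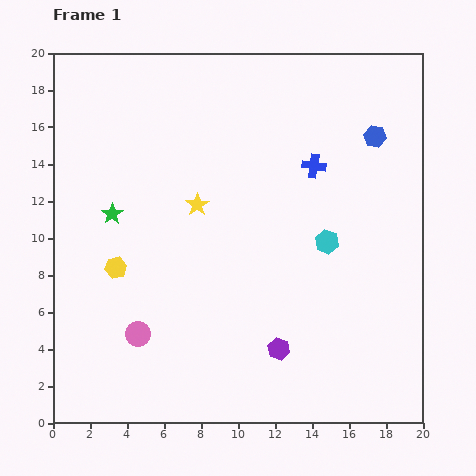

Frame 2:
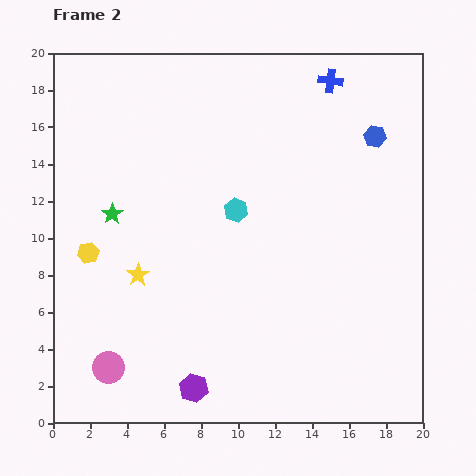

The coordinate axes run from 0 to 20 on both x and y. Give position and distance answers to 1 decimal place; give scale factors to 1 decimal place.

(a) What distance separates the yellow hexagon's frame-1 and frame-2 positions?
1.7

The yellow hexagon moved from (3.4, 8.4) to (1.9, 9.2), a distance of √(1.5² + 0.8²) ≈ 1.7.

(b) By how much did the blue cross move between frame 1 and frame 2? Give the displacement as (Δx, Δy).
(0.9, 4.6)

The blue cross was at (14.1, 13.9) in frame 1 and (15.0, 18.5) in frame 2.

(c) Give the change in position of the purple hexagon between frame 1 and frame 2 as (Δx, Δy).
(-4.6, -2.1)

The purple hexagon was at (12.2, 4.0) in frame 1 and (7.6, 1.9) in frame 2.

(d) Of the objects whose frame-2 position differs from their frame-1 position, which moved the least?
the yellow hexagon

(moved 1.7)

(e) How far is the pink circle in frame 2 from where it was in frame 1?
2.4

The pink circle moved from (4.6, 4.8) to (3.0, 3.0), a distance of √(1.6² + 1.8²) ≈ 2.4.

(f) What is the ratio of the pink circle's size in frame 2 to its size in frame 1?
1.3×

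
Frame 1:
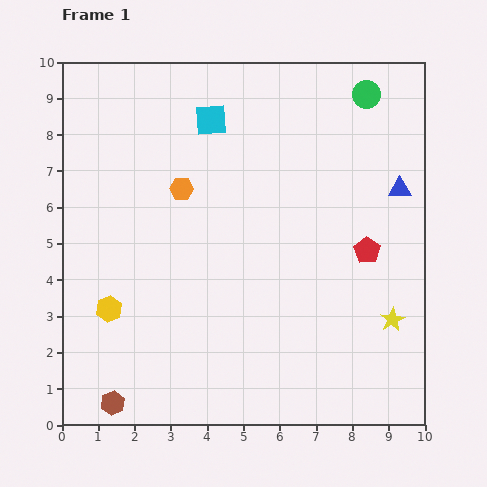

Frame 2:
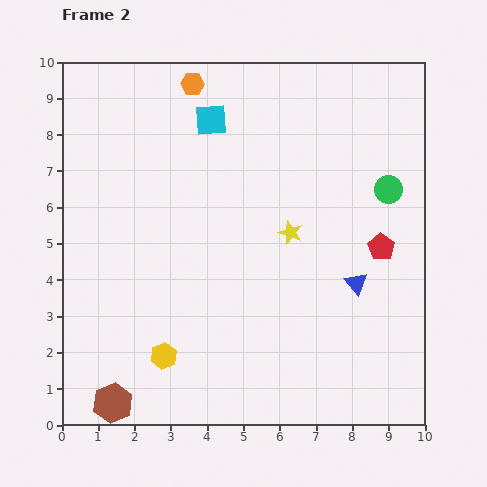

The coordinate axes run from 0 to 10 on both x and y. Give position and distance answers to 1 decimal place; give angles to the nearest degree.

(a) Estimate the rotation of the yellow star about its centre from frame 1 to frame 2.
23° counter-clockwise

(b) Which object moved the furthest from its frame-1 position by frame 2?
the yellow star

(moved 3.7; next 2.9)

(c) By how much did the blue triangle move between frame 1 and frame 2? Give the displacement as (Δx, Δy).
(-1.2, -2.6)

The blue triangle was at (9.3, 6.5) in frame 1 and (8.1, 3.9) in frame 2.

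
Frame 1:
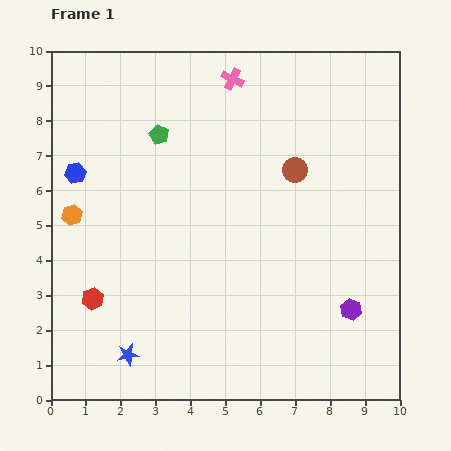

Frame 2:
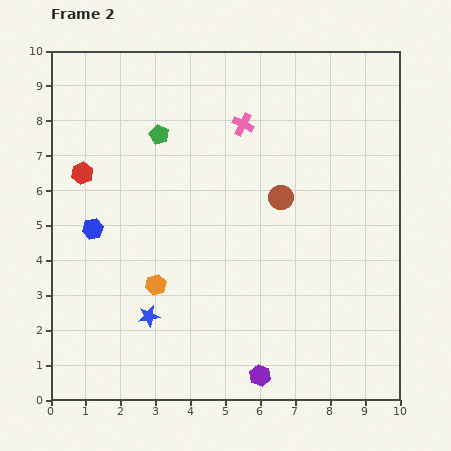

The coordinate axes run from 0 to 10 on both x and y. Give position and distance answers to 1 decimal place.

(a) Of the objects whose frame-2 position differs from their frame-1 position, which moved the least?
the brown circle

(moved 0.9)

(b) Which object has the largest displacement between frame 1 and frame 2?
the red hexagon

(moved 3.6; next 3.2)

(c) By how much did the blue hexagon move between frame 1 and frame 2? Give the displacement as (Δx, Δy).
(0.5, -1.6)

The blue hexagon was at (0.7, 6.5) in frame 1 and (1.2, 4.9) in frame 2.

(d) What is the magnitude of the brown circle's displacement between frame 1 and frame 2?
0.9

The brown circle moved from (7.0, 6.6) to (6.6, 5.8), a distance of √(0.4² + 0.8²) ≈ 0.9.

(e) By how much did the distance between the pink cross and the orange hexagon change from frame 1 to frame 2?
-0.8

Distance in frame 1: 6.0. Distance in frame 2: 5.2.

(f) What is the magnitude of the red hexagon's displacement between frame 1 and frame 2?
3.6

The red hexagon moved from (1.2, 2.9) to (0.9, 6.5), a distance of √(0.3² + 3.6²) ≈ 3.6.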